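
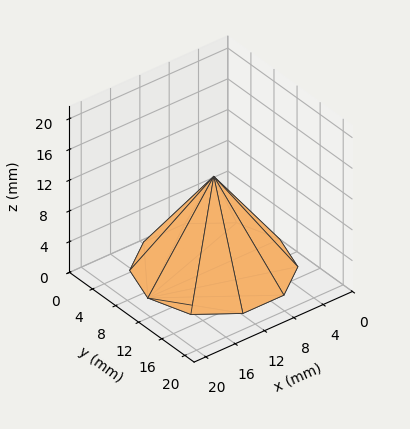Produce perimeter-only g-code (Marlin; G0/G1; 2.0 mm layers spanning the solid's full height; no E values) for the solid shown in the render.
Reading the render: the shape is a regular 10-sided pyramid, base circumscribed radius ≈ 9 mm, apex at z ≈ 12 mm (dimensions read to the nearest mm from the axis ticks). For the g-code, the solid's height is divided into equal slices at the stated Δz and each level perimeter traced with G1 moves after a G0 lift.

; perimeter-only toolpath
G21 ; units = mm
G90 ; absolute positioning
G28 ; home
; layer 1
G0 Z2.0
G0 X16.5 Y9.0
G1 X15.1 Y13.4
G1 X11.3 Y16.2
G1 X6.7 Y16.2
G1 X2.9 Y13.4
G1 X1.5 Y9.0
G1 X2.9 Y4.6
G1 X6.7 Y1.8
G1 X11.3 Y1.8
G1 X15.1 Y4.6
G1 X16.5 Y9.0
; layer 2
G0 Z4.0
G0 X15.0 Y9.0
G1 X13.9 Y12.5
G1 X10.9 Y14.7
G1 X7.1 Y14.7
G1 X4.1 Y12.5
G1 X3.0 Y9.0
G1 X4.1 Y5.5
G1 X7.1 Y3.3
G1 X10.9 Y3.3
G1 X13.9 Y5.5
G1 X15.0 Y9.0
; layer 3
G0 Z6.0
G0 X13.5 Y9.0
G1 X12.7 Y11.7
G1 X10.4 Y13.3
G1 X7.6 Y13.3
G1 X5.3 Y11.7
G1 X4.5 Y9.0
G1 X5.3 Y6.3
G1 X7.6 Y4.7
G1 X10.4 Y4.7
G1 X12.7 Y6.3
G1 X13.5 Y9.0
; layer 4
G0 Z8.0
G0 X12.0 Y9.0
G1 X11.4 Y10.8
G1 X9.9 Y11.9
G1 X8.1 Y11.9
G1 X6.6 Y10.8
G1 X6.0 Y9.0
G1 X6.6 Y7.2
G1 X8.1 Y6.1
G1 X9.9 Y6.1
G1 X11.4 Y7.2
G1 X12.0 Y9.0
; layer 5
G0 Z10.0
G0 X10.5 Y9.0
G1 X10.2 Y9.9
G1 X9.5 Y10.4
G1 X8.5 Y10.4
G1 X7.8 Y9.9
G1 X7.5 Y9.0
G1 X7.8 Y8.1
G1 X8.5 Y7.6
G1 X9.5 Y7.6
G1 X10.2 Y8.1
G1 X10.5 Y9.0
M2 ; end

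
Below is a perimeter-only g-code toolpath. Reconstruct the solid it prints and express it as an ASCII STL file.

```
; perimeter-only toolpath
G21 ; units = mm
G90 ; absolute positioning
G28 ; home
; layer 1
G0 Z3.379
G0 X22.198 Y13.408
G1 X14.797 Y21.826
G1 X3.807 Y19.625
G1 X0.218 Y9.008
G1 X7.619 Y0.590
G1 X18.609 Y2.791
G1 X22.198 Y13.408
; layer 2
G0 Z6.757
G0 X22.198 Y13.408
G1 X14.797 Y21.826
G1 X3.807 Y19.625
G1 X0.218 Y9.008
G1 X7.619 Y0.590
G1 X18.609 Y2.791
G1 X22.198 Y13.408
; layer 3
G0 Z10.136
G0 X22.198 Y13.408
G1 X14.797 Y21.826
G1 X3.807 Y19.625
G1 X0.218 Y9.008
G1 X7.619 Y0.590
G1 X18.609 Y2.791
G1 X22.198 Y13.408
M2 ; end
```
solid part
  facet normal 0.0000 0.0000 -1.0000
    outer loop
      vertex 3.807 19.625 0.000
      vertex 14.797 21.826 0.000
      vertex 22.198 13.408 0.000
    endloop
  endfacet
  facet normal 0.0000 0.0000 -1.0000
    outer loop
      vertex 0.218 9.008 0.000
      vertex 3.807 19.625 0.000
      vertex 22.198 13.408 0.000
    endloop
  endfacet
  facet normal 0.0000 0.0000 -1.0000
    outer loop
      vertex 7.619 0.590 0.000
      vertex 0.218 9.008 0.000
      vertex 22.198 13.408 0.000
    endloop
  endfacet
  facet normal 0.0000 0.0000 -1.0000
    outer loop
      vertex 18.609 2.791 0.000
      vertex 7.619 0.590 0.000
      vertex 22.198 13.408 0.000
    endloop
  endfacet
  facet normal 0.0000 0.0000 1.0000
    outer loop
      vertex 22.198 13.408 10.136
      vertex 14.797 21.826 10.136
      vertex 3.807 19.625 10.136
    endloop
  endfacet
  facet normal 0.0000 0.0000 1.0000
    outer loop
      vertex 22.198 13.408 10.136
      vertex 3.807 19.625 10.136
      vertex 0.218 9.008 10.136
    endloop
  endfacet
  facet normal 0.0000 0.0000 1.0000
    outer loop
      vertex 22.198 13.408 10.136
      vertex 0.218 9.008 10.136
      vertex 7.619 0.590 10.136
    endloop
  endfacet
  facet normal 0.0000 0.0000 1.0000
    outer loop
      vertex 22.198 13.408 10.136
      vertex 7.619 0.590 10.136
      vertex 18.609 2.791 10.136
    endloop
  endfacet
  facet normal 0.7510 0.6603 0.0000
    outer loop
      vertex 22.198 13.408 0.000
      vertex 14.797 21.826 0.000
      vertex 14.797 21.826 10.136
    endloop
  endfacet
  facet normal 0.7510 0.6603 0.0000
    outer loop
      vertex 22.198 13.408 0.000
      vertex 14.797 21.826 10.136
      vertex 22.198 13.408 10.136
    endloop
  endfacet
  facet normal -0.1964 0.9805 0.0000
    outer loop
      vertex 14.797 21.826 0.000
      vertex 3.807 19.625 0.000
      vertex 3.807 19.625 10.136
    endloop
  endfacet
  facet normal -0.1964 0.9805 0.0000
    outer loop
      vertex 14.797 21.826 0.000
      vertex 3.807 19.625 10.136
      vertex 14.797 21.826 10.136
    endloop
  endfacet
  facet normal -0.9473 0.3202 0.0000
    outer loop
      vertex 3.807 19.625 0.000
      vertex 0.218 9.008 0.000
      vertex 0.218 9.008 10.136
    endloop
  endfacet
  facet normal -0.9473 0.3202 0.0000
    outer loop
      vertex 3.807 19.625 0.000
      vertex 0.218 9.008 10.136
      vertex 3.807 19.625 10.136
    endloop
  endfacet
  facet normal -0.7510 -0.6603 0.0000
    outer loop
      vertex 0.218 9.008 0.000
      vertex 7.619 0.590 0.000
      vertex 7.619 0.590 10.136
    endloop
  endfacet
  facet normal -0.7510 -0.6603 0.0000
    outer loop
      vertex 0.218 9.008 0.000
      vertex 7.619 0.590 10.136
      vertex 0.218 9.008 10.136
    endloop
  endfacet
  facet normal 0.1964 -0.9805 0.0000
    outer loop
      vertex 7.619 0.590 0.000
      vertex 18.609 2.791 0.000
      vertex 18.609 2.791 10.136
    endloop
  endfacet
  facet normal 0.1964 -0.9805 0.0000
    outer loop
      vertex 7.619 0.590 0.000
      vertex 18.609 2.791 10.136
      vertex 7.619 0.590 10.136
    endloop
  endfacet
  facet normal 0.9473 -0.3202 0.0000
    outer loop
      vertex 18.609 2.791 0.000
      vertex 22.198 13.408 0.000
      vertex 22.198 13.408 10.136
    endloop
  endfacet
  facet normal 0.9473 -0.3202 0.0000
    outer loop
      vertex 18.609 2.791 0.000
      vertex 22.198 13.408 10.136
      vertex 18.609 2.791 10.136
    endloop
  endfacet
endsolid part

The G0 Z moves step by Δz≈3.379 mm. Every layer's G1 loop is the same polygon, so the solid is a straight extrusion of it from z=0 to z≈10.1. Closing with flat bottom and top caps and triangulating gives 20 facets — a regular 6-sided prism (a cylinder approximated with 6 flat sides), circumscribed radius ≈ 11.2 mm, height ≈ 10.1 mm.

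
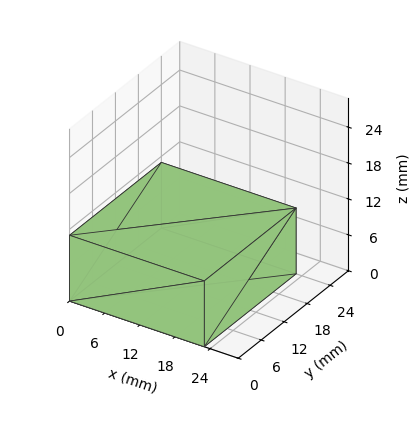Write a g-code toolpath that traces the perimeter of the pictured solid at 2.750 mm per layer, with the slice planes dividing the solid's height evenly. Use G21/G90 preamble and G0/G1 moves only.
Reading the render: the shape is a rectangular box, roughly 23 × 24 mm footprint and 11 mm tall (dimensions read to the nearest mm from the axis ticks). For the g-code, the solid's height is divided into equal slices at the stated Δz and each level perimeter traced with G1 moves after a G0 lift.

; perimeter-only toolpath
G21 ; units = mm
G90 ; absolute positioning
G28 ; home
; layer 1
G0 Z2.750
G0 X0.000 Y0.000
G1 X23.000 Y0.000
G1 X23.000 Y24.000
G1 X0.000 Y24.000
G1 X0.000 Y0.000
; layer 2
G0 Z5.500
G0 X0.000 Y0.000
G1 X23.000 Y0.000
G1 X23.000 Y24.000
G1 X0.000 Y24.000
G1 X0.000 Y0.000
; layer 3
G0 Z8.250
G0 X0.000 Y0.000
G1 X23.000 Y0.000
G1 X23.000 Y24.000
G1 X0.000 Y24.000
G1 X0.000 Y0.000
; layer 4
G0 Z11.000
G0 X0.000 Y0.000
G1 X23.000 Y0.000
G1 X23.000 Y24.000
G1 X0.000 Y24.000
G1 X0.000 Y0.000
M2 ; end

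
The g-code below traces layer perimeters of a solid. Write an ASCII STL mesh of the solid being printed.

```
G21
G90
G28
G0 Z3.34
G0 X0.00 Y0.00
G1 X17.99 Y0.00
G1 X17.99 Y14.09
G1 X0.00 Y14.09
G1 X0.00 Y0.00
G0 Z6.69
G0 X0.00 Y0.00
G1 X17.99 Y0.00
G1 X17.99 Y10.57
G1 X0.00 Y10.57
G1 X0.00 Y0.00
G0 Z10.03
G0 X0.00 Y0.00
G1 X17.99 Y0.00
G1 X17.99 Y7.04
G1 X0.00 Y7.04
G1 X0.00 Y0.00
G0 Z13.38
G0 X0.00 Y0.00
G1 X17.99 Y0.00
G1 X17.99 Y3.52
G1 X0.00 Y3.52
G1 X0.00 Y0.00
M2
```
solid part
  facet normal 0.0000 0.0000 -1.0000
    outer loop
      vertex 17.99 17.61 0.00
      vertex 17.99 0.00 0.00
      vertex 0.00 0.00 0.00
    endloop
  endfacet
  facet normal 0.0000 0.0000 -1.0000
    outer loop
      vertex 0.00 17.61 0.00
      vertex 17.99 17.61 0.00
      vertex 0.00 0.00 0.00
    endloop
  endfacet
  facet normal 0.0000 -1.0000 0.0000
    outer loop
      vertex 0.00 0.00 0.00
      vertex 17.99 0.00 0.00
      vertex 17.99 0.00 16.72
    endloop
  endfacet
  facet normal 0.0000 -1.0000 0.0000
    outer loop
      vertex 0.00 0.00 0.00
      vertex 17.99 0.00 16.72
      vertex 0.00 0.00 16.72
    endloop
  endfacet
  facet normal 0.0000 0.6885 0.7252
    outer loop
      vertex 0.00 0.00 16.72
      vertex 17.99 0.00 16.72
      vertex 17.99 17.61 0.00
    endloop
  endfacet
  facet normal 0.0000 0.6885 0.7252
    outer loop
      vertex 0.00 0.00 16.72
      vertex 17.99 17.61 0.00
      vertex 0.00 17.61 0.00
    endloop
  endfacet
  facet normal -1.0000 0.0000 0.0000
    outer loop
      vertex 0.00 0.00 16.72
      vertex 0.00 17.61 0.00
      vertex 0.00 0.00 0.00
    endloop
  endfacet
  facet normal 1.0000 0.0000 0.0000
    outer loop
      vertex 17.99 0.00 0.00
      vertex 17.99 17.61 0.00
      vertex 17.99 0.00 16.72
    endloop
  endfacet
endsolid part

The G0 Z moves step by Δz≈3.34 mm. The G1 loops shrink linearly with z, so the solid tapers from its base footprint up to z≈16.7. Closing with a flat bottom cap and the tapered top and triangulating gives 8 facets — a wedge (ramp): 18 × 17.6 mm base, rising to 16.7 mm along the y=0 edge and sloping linearly to z=0 at y=17.6.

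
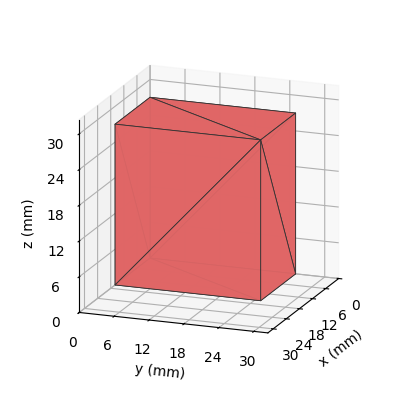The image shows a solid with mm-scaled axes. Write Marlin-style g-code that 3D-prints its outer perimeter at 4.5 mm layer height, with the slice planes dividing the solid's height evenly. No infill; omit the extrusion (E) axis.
Reading the render: the shape is a rectangular box, roughly 16 × 25 mm footprint and 27 mm tall (dimensions read to the nearest mm from the axis ticks). For the g-code, the solid's height is divided into equal slices at the stated Δz and each level perimeter traced with G1 moves after a G0 lift.

; perimeter-only toolpath
G21 ; units = mm
G90 ; absolute positioning
G28 ; home
; layer 1
G0 Z4.5
G0 X0.0 Y0.0
G1 X16.0 Y0.0
G1 X16.0 Y25.0
G1 X0.0 Y25.0
G1 X0.0 Y0.0
; layer 2
G0 Z9.0
G0 X0.0 Y0.0
G1 X16.0 Y0.0
G1 X16.0 Y25.0
G1 X0.0 Y25.0
G1 X0.0 Y0.0
; layer 3
G0 Z13.5
G0 X0.0 Y0.0
G1 X16.0 Y0.0
G1 X16.0 Y25.0
G1 X0.0 Y25.0
G1 X0.0 Y0.0
; layer 4
G0 Z18.0
G0 X0.0 Y0.0
G1 X16.0 Y0.0
G1 X16.0 Y25.0
G1 X0.0 Y25.0
G1 X0.0 Y0.0
; layer 5
G0 Z22.5
G0 X0.0 Y0.0
G1 X16.0 Y0.0
G1 X16.0 Y25.0
G1 X0.0 Y25.0
G1 X0.0 Y0.0
; layer 6
G0 Z27.0
G0 X0.0 Y0.0
G1 X16.0 Y0.0
G1 X16.0 Y25.0
G1 X0.0 Y25.0
G1 X0.0 Y0.0
M2 ; end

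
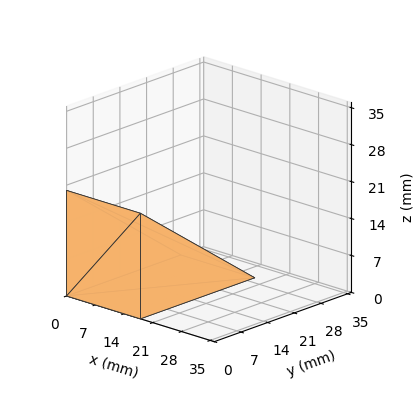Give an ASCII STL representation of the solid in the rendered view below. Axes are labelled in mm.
Reading the render: the shape is a wedge (ramp): 18 × 30 mm base, rising to 20 mm along the y=0 edge and sloping linearly to z=0 at y=30 (dimensions read to the nearest mm from the axis ticks). For the STL, each face is triangulated and given an outward normal.

solid part
  facet normal 0.0000 0.0000 -1.0000
    outer loop
      vertex 18.0 30.0 0.0
      vertex 18.0 0.0 0.0
      vertex 0.0 0.0 0.0
    endloop
  endfacet
  facet normal 0.0000 0.0000 -1.0000
    outer loop
      vertex 0.0 30.0 0.0
      vertex 18.0 30.0 0.0
      vertex 0.0 0.0 0.0
    endloop
  endfacet
  facet normal 0.0000 -1.0000 0.0000
    outer loop
      vertex 0.0 0.0 0.0
      vertex 18.0 0.0 0.0
      vertex 18.0 0.0 20.0
    endloop
  endfacet
  facet normal 0.0000 -1.0000 0.0000
    outer loop
      vertex 0.0 0.0 0.0
      vertex 18.0 0.0 20.0
      vertex 0.0 0.0 20.0
    endloop
  endfacet
  facet normal 0.0000 0.5547 0.8321
    outer loop
      vertex 0.0 0.0 20.0
      vertex 18.0 0.0 20.0
      vertex 18.0 30.0 0.0
    endloop
  endfacet
  facet normal 0.0000 0.5547 0.8321
    outer loop
      vertex 0.0 0.0 20.0
      vertex 18.0 30.0 0.0
      vertex 0.0 30.0 0.0
    endloop
  endfacet
  facet normal -1.0000 0.0000 0.0000
    outer loop
      vertex 0.0 0.0 20.0
      vertex 0.0 30.0 0.0
      vertex 0.0 0.0 0.0
    endloop
  endfacet
  facet normal 1.0000 0.0000 0.0000
    outer loop
      vertex 18.0 0.0 0.0
      vertex 18.0 30.0 0.0
      vertex 18.0 0.0 20.0
    endloop
  endfacet
endsolid part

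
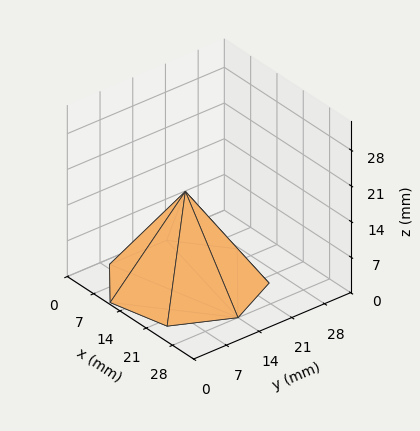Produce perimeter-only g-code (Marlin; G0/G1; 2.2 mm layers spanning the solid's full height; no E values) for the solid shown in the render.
Reading the render: the shape is a regular 7-sided pyramid, base circumscribed radius ≈ 14 mm, apex at z ≈ 18 mm (dimensions read to the nearest mm from the axis ticks). For the g-code, the solid's height is divided into equal slices at the stated Δz and each level perimeter traced with G1 moves after a G0 lift.

; perimeter-only toolpath
G21 ; units = mm
G90 ; absolute positioning
G28 ; home
; layer 1
G0 Z2.2
G0 X26.2 Y14.0
G1 X21.6 Y23.5
G1 X11.3 Y25.9
G1 X3.0 Y19.3
G1 X3.0 Y8.7
G1 X11.3 Y2.1
G1 X21.6 Y4.5
G1 X26.2 Y14.0
; layer 2
G0 Z4.5
G0 X24.5 Y14.0
G1 X20.5 Y22.2
G1 X11.7 Y24.2
G1 X4.5 Y18.6
G1 X4.5 Y9.4
G1 X11.7 Y3.8
G1 X20.5 Y5.8
G1 X24.5 Y14.0
; layer 3
G0 Z6.8
G0 X22.8 Y14.0
G1 X19.4 Y20.8
G1 X12.1 Y22.5
G1 X6.1 Y17.8
G1 X6.1 Y10.2
G1 X12.1 Y5.5
G1 X19.4 Y7.2
G1 X22.8 Y14.0
; layer 4
G0 Z9.0
G0 X21.0 Y14.0
G1 X18.4 Y19.4
G1 X12.4 Y20.8
G1 X7.7 Y17.1
G1 X7.7 Y10.9
G1 X12.4 Y7.2
G1 X18.4 Y8.6
G1 X21.0 Y14.0
; layer 5
G0 Z11.2
G0 X19.2 Y14.0
G1 X17.3 Y18.1
G1 X12.8 Y19.1
G1 X9.3 Y16.3
G1 X9.3 Y11.7
G1 X12.8 Y8.9
G1 X17.3 Y9.9
G1 X19.2 Y14.0
; layer 6
G0 Z13.5
G0 X17.5 Y14.0
G1 X16.2 Y16.7
G1 X13.2 Y17.4
G1 X10.8 Y15.5
G1 X10.8 Y12.5
G1 X13.2 Y10.6
G1 X16.2 Y11.3
G1 X17.5 Y14.0
; layer 7
G0 Z15.8
G0 X15.8 Y14.0
G1 X15.1 Y15.4
G1 X13.6 Y15.7
G1 X12.4 Y14.8
G1 X12.4 Y13.2
G1 X13.6 Y12.3
G1 X15.1 Y12.6
G1 X15.8 Y14.0
M2 ; end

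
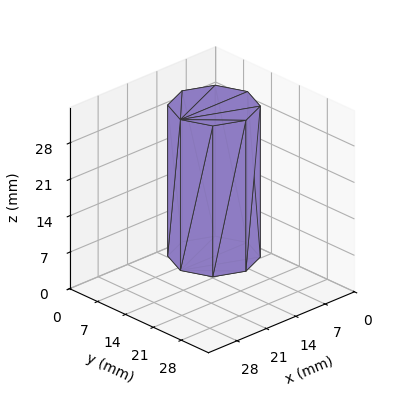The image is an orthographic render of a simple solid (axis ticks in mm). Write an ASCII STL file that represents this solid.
Reading the render: the shape is a regular 8-sided prism (a cylinder approximated with 8 flat sides), circumscribed radius ≈ 8 mm, height ≈ 29 mm (dimensions read to the nearest mm from the axis ticks). For the STL, each face is triangulated and given an outward normal.

solid part
  facet normal 0.0000 0.0000 -1.0000
    outer loop
      vertex 8.000 16.000 0.000
      vertex 13.657 13.657 0.000
      vertex 16.000 8.000 0.000
    endloop
  endfacet
  facet normal 0.0000 0.0000 -1.0000
    outer loop
      vertex 2.343 13.657 0.000
      vertex 8.000 16.000 0.000
      vertex 16.000 8.000 0.000
    endloop
  endfacet
  facet normal 0.0000 0.0000 -1.0000
    outer loop
      vertex 0.000 8.000 0.000
      vertex 2.343 13.657 0.000
      vertex 16.000 8.000 0.000
    endloop
  endfacet
  facet normal 0.0000 0.0000 -1.0000
    outer loop
      vertex 2.343 2.343 0.000
      vertex 0.000 8.000 0.000
      vertex 16.000 8.000 0.000
    endloop
  endfacet
  facet normal 0.0000 0.0000 -1.0000
    outer loop
      vertex 8.000 0.000 0.000
      vertex 2.343 2.343 0.000
      vertex 16.000 8.000 0.000
    endloop
  endfacet
  facet normal 0.0000 0.0000 -1.0000
    outer loop
      vertex 13.657 2.343 0.000
      vertex 8.000 0.000 0.000
      vertex 16.000 8.000 0.000
    endloop
  endfacet
  facet normal 0.0000 0.0000 1.0000
    outer loop
      vertex 16.000 8.000 29.000
      vertex 13.657 13.657 29.000
      vertex 8.000 16.000 29.000
    endloop
  endfacet
  facet normal 0.0000 0.0000 1.0000
    outer loop
      vertex 16.000 8.000 29.000
      vertex 8.000 16.000 29.000
      vertex 2.343 13.657 29.000
    endloop
  endfacet
  facet normal 0.0000 0.0000 1.0000
    outer loop
      vertex 16.000 8.000 29.000
      vertex 2.343 13.657 29.000
      vertex 0.000 8.000 29.000
    endloop
  endfacet
  facet normal 0.0000 0.0000 1.0000
    outer loop
      vertex 16.000 8.000 29.000
      vertex 0.000 8.000 29.000
      vertex 2.343 2.343 29.000
    endloop
  endfacet
  facet normal 0.0000 0.0000 1.0000
    outer loop
      vertex 16.000 8.000 29.000
      vertex 2.343 2.343 29.000
      vertex 8.000 0.000 29.000
    endloop
  endfacet
  facet normal 0.0000 0.0000 1.0000
    outer loop
      vertex 16.000 8.000 29.000
      vertex 8.000 0.000 29.000
      vertex 13.657 2.343 29.000
    endloop
  endfacet
  facet normal 0.9239 0.3827 0.0000
    outer loop
      vertex 16.000 8.000 0.000
      vertex 13.657 13.657 0.000
      vertex 13.657 13.657 29.000
    endloop
  endfacet
  facet normal 0.9239 0.3827 0.0000
    outer loop
      vertex 16.000 8.000 0.000
      vertex 13.657 13.657 29.000
      vertex 16.000 8.000 29.000
    endloop
  endfacet
  facet normal 0.3827 0.9239 0.0000
    outer loop
      vertex 13.657 13.657 0.000
      vertex 8.000 16.000 0.000
      vertex 8.000 16.000 29.000
    endloop
  endfacet
  facet normal 0.3827 0.9239 0.0000
    outer loop
      vertex 13.657 13.657 0.000
      vertex 8.000 16.000 29.000
      vertex 13.657 13.657 29.000
    endloop
  endfacet
  facet normal -0.3827 0.9239 0.0000
    outer loop
      vertex 8.000 16.000 0.000
      vertex 2.343 13.657 0.000
      vertex 2.343 13.657 29.000
    endloop
  endfacet
  facet normal -0.3827 0.9239 0.0000
    outer loop
      vertex 8.000 16.000 0.000
      vertex 2.343 13.657 29.000
      vertex 8.000 16.000 29.000
    endloop
  endfacet
  facet normal -0.9239 0.3827 0.0000
    outer loop
      vertex 2.343 13.657 0.000
      vertex 0.000 8.000 0.000
      vertex 0.000 8.000 29.000
    endloop
  endfacet
  facet normal -0.9239 0.3827 0.0000
    outer loop
      vertex 2.343 13.657 0.000
      vertex 0.000 8.000 29.000
      vertex 2.343 13.657 29.000
    endloop
  endfacet
  facet normal -0.9239 -0.3827 0.0000
    outer loop
      vertex 0.000 8.000 0.000
      vertex 2.343 2.343 0.000
      vertex 2.343 2.343 29.000
    endloop
  endfacet
  facet normal -0.9239 -0.3827 0.0000
    outer loop
      vertex 0.000 8.000 0.000
      vertex 2.343 2.343 29.000
      vertex 0.000 8.000 29.000
    endloop
  endfacet
  facet normal -0.3827 -0.9239 0.0000
    outer loop
      vertex 2.343 2.343 0.000
      vertex 8.000 0.000 0.000
      vertex 8.000 0.000 29.000
    endloop
  endfacet
  facet normal -0.3827 -0.9239 0.0000
    outer loop
      vertex 2.343 2.343 0.000
      vertex 8.000 0.000 29.000
      vertex 2.343 2.343 29.000
    endloop
  endfacet
  facet normal 0.3827 -0.9239 0.0000
    outer loop
      vertex 8.000 0.000 0.000
      vertex 13.657 2.343 0.000
      vertex 13.657 2.343 29.000
    endloop
  endfacet
  facet normal 0.3827 -0.9239 0.0000
    outer loop
      vertex 8.000 0.000 0.000
      vertex 13.657 2.343 29.000
      vertex 8.000 0.000 29.000
    endloop
  endfacet
  facet normal 0.9239 -0.3827 0.0000
    outer loop
      vertex 13.657 2.343 0.000
      vertex 16.000 8.000 0.000
      vertex 16.000 8.000 29.000
    endloop
  endfacet
  facet normal 0.9239 -0.3827 0.0000
    outer loop
      vertex 13.657 2.343 0.000
      vertex 16.000 8.000 29.000
      vertex 13.657 2.343 29.000
    endloop
  endfacet
endsolid part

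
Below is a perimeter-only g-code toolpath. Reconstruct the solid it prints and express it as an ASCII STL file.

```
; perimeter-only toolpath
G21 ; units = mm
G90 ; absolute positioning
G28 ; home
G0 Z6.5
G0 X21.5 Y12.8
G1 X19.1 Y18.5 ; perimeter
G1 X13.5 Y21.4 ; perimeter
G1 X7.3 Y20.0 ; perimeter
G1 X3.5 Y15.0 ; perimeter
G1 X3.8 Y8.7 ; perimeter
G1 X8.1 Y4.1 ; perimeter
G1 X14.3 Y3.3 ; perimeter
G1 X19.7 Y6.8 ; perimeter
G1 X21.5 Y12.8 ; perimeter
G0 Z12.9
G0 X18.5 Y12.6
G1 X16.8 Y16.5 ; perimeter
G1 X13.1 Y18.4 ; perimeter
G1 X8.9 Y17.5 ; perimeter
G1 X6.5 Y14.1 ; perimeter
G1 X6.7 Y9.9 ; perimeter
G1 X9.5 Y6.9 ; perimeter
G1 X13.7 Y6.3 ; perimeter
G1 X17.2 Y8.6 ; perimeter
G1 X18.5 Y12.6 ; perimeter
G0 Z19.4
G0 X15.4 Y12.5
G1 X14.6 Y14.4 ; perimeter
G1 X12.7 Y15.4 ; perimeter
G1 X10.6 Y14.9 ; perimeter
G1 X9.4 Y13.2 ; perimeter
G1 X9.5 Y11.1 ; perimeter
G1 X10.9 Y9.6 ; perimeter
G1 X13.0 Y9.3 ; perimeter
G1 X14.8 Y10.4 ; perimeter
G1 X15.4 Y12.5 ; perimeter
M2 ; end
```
solid part
  facet normal 0.0000 0.0000 -1.0000
    outer loop
      vertex 13.9 24.5 0.0
      vertex 21.3 20.6 0.0
      vertex 24.6 12.9 0.0
    endloop
  endfacet
  facet normal 0.0000 0.0000 -1.0000
    outer loop
      vertex 5.6 22.6 0.0
      vertex 13.9 24.5 0.0
      vertex 24.6 12.9 0.0
    endloop
  endfacet
  facet normal 0.0000 0.0000 -1.0000
    outer loop
      vertex 0.6 15.9 0.0
      vertex 5.6 22.6 0.0
      vertex 24.6 12.9 0.0
    endloop
  endfacet
  facet normal 0.0000 0.0000 -1.0000
    outer loop
      vertex 1.0 7.5 0.0
      vertex 0.6 15.9 0.0
      vertex 24.6 12.9 0.0
    endloop
  endfacet
  facet normal 0.0000 0.0000 -1.0000
    outer loop
      vertex 6.7 1.4 0.0
      vertex 1.0 7.5 0.0
      vertex 24.6 12.9 0.0
    endloop
  endfacet
  facet normal 0.0000 0.0000 -1.0000
    outer loop
      vertex 15.0 0.3 0.0
      vertex 6.7 1.4 0.0
      vertex 24.6 12.9 0.0
    endloop
  endfacet
  facet normal 0.0000 0.0000 -1.0000
    outer loop
      vertex 22.1 4.9 0.0
      vertex 15.0 0.3 0.0
      vertex 24.6 12.9 0.0
    endloop
  endfacet
  facet normal 0.8396 0.3598 0.4070
    outer loop
      vertex 24.6 12.9 0.0
      vertex 21.3 20.6 0.0
      vertex 12.3 12.3 25.9
    endloop
  endfacet
  facet normal 0.4259 0.8081 0.4070
    outer loop
      vertex 21.3 20.6 0.0
      vertex 13.9 24.5 0.0
      vertex 12.3 12.3 25.9
    endloop
  endfacet
  facet normal -0.2038 0.8905 0.4069
    outer loop
      vertex 13.9 24.5 0.0
      vertex 5.6 22.6 0.0
      vertex 12.3 12.3 25.9
    endloop
  endfacet
  facet normal -0.7322 0.5464 0.4067
    outer loop
      vertex 5.6 22.6 0.0
      vertex 0.6 15.9 0.0
      vertex 12.3 12.3 25.9
    endloop
  endfacet
  facet normal -0.9127 -0.0435 0.4063
    outer loop
      vertex 0.6 15.9 0.0
      vertex 1.0 7.5 0.0
      vertex 12.3 12.3 25.9
    endloop
  endfacet
  facet normal -0.6675 -0.6237 0.4068
    outer loop
      vertex 1.0 7.5 0.0
      vertex 6.7 1.4 0.0
      vertex 12.3 12.3 25.9
    endloop
  endfacet
  facet normal -0.1200 -0.9055 0.4070
    outer loop
      vertex 6.7 1.4 0.0
      vertex 15.0 0.3 0.0
      vertex 12.3 12.3 25.9
    endloop
  endfacet
  facet normal 0.4967 -0.7666 0.4070
    outer loop
      vertex 15.0 0.3 0.0
      vertex 22.1 4.9 0.0
      vertex 12.3 12.3 25.9
    endloop
  endfacet
  facet normal 0.8716 -0.2724 0.4076
    outer loop
      vertex 22.1 4.9 0.0
      vertex 24.6 12.9 0.0
      vertex 12.3 12.3 25.9
    endloop
  endfacet
endsolid part

The G0 Z moves step by Δz≈6.5 mm. The G1 loops shrink linearly with z, so the solid tapers from its base footprint up to z≈25.9. Closing with a flat bottom cap and the tapered top and triangulating gives 16 facets — a regular 9-sided pyramid, base circumscribed radius ≈ 12.3 mm, apex at z ≈ 25.9 mm.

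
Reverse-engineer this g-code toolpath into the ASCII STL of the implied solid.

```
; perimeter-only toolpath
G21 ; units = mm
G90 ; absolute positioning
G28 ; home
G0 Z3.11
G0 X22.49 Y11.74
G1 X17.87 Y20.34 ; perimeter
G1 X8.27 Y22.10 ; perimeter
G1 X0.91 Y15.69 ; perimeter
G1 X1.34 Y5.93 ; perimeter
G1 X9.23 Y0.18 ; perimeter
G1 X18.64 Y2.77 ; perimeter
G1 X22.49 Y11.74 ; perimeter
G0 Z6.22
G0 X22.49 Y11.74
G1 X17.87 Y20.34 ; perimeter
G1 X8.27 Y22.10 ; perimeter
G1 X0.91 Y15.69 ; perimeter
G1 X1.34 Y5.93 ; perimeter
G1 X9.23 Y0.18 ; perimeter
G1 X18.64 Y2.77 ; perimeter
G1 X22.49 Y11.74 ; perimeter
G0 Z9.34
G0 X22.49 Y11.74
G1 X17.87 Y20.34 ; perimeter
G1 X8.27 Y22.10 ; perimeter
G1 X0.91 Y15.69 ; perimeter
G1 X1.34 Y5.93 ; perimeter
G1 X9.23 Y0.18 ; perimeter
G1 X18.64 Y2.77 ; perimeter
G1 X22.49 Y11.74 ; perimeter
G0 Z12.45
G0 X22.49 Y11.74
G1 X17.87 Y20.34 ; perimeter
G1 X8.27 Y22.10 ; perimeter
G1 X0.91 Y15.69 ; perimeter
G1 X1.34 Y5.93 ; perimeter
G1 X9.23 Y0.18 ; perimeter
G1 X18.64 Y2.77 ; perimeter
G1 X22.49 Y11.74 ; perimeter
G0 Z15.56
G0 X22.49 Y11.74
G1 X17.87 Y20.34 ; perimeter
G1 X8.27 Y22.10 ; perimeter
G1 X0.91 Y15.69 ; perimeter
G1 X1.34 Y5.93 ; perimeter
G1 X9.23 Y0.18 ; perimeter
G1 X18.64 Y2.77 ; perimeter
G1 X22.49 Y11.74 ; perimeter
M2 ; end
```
solid part
  facet normal 0.0000 0.0000 -1.0000
    outer loop
      vertex 8.27 22.10 0.00
      vertex 17.87 20.34 0.00
      vertex 22.49 11.74 0.00
    endloop
  endfacet
  facet normal 0.0000 0.0000 -1.0000
    outer loop
      vertex 0.91 15.69 0.00
      vertex 8.27 22.10 0.00
      vertex 22.49 11.74 0.00
    endloop
  endfacet
  facet normal 0.0000 0.0000 -1.0000
    outer loop
      vertex 1.34 5.93 0.00
      vertex 0.91 15.69 0.00
      vertex 22.49 11.74 0.00
    endloop
  endfacet
  facet normal 0.0000 0.0000 -1.0000
    outer loop
      vertex 9.23 0.18 0.00
      vertex 1.34 5.93 0.00
      vertex 22.49 11.74 0.00
    endloop
  endfacet
  facet normal 0.0000 0.0000 -1.0000
    outer loop
      vertex 18.64 2.77 0.00
      vertex 9.23 0.18 0.00
      vertex 22.49 11.74 0.00
    endloop
  endfacet
  facet normal 0.0000 0.0000 1.0000
    outer loop
      vertex 22.49 11.74 15.56
      vertex 17.87 20.34 15.56
      vertex 8.27 22.10 15.56
    endloop
  endfacet
  facet normal 0.0000 0.0000 1.0000
    outer loop
      vertex 22.49 11.74 15.56
      vertex 8.27 22.10 15.56
      vertex 0.91 15.69 15.56
    endloop
  endfacet
  facet normal 0.0000 0.0000 1.0000
    outer loop
      vertex 22.49 11.74 15.56
      vertex 0.91 15.69 15.56
      vertex 1.34 5.93 15.56
    endloop
  endfacet
  facet normal 0.0000 0.0000 1.0000
    outer loop
      vertex 22.49 11.74 15.56
      vertex 1.34 5.93 15.56
      vertex 9.23 0.18 15.56
    endloop
  endfacet
  facet normal 0.0000 0.0000 1.0000
    outer loop
      vertex 22.49 11.74 15.56
      vertex 9.23 0.18 15.56
      vertex 18.64 2.77 15.56
    endloop
  endfacet
  facet normal 0.8809 0.4732 0.0000
    outer loop
      vertex 22.49 11.74 0.00
      vertex 17.87 20.34 0.00
      vertex 17.87 20.34 15.56
    endloop
  endfacet
  facet normal 0.8809 0.4732 0.0000
    outer loop
      vertex 22.49 11.74 0.00
      vertex 17.87 20.34 15.56
      vertex 22.49 11.74 15.56
    endloop
  endfacet
  facet normal 0.1803 0.9836 0.0000
    outer loop
      vertex 17.87 20.34 0.00
      vertex 8.27 22.10 0.00
      vertex 8.27 22.10 15.56
    endloop
  endfacet
  facet normal 0.1803 0.9836 0.0000
    outer loop
      vertex 17.87 20.34 0.00
      vertex 8.27 22.10 15.56
      vertex 17.87 20.34 15.56
    endloop
  endfacet
  facet normal -0.6568 0.7541 0.0000
    outer loop
      vertex 8.27 22.10 0.00
      vertex 0.91 15.69 0.00
      vertex 0.91 15.69 15.56
    endloop
  endfacet
  facet normal -0.6568 0.7541 0.0000
    outer loop
      vertex 8.27 22.10 0.00
      vertex 0.91 15.69 15.56
      vertex 8.27 22.10 15.56
    endloop
  endfacet
  facet normal -0.9990 -0.0440 0.0000
    outer loop
      vertex 0.91 15.69 0.00
      vertex 1.34 5.93 0.00
      vertex 1.34 5.93 15.56
    endloop
  endfacet
  facet normal -0.9990 -0.0440 0.0000
    outer loop
      vertex 0.91 15.69 0.00
      vertex 1.34 5.93 15.56
      vertex 0.91 15.69 15.56
    endloop
  endfacet
  facet normal -0.5890 -0.8082 0.0000
    outer loop
      vertex 1.34 5.93 0.00
      vertex 9.23 0.18 0.00
      vertex 9.23 0.18 15.56
    endloop
  endfacet
  facet normal -0.5890 -0.8082 0.0000
    outer loop
      vertex 1.34 5.93 0.00
      vertex 9.23 0.18 15.56
      vertex 1.34 5.93 15.56
    endloop
  endfacet
  facet normal 0.2654 -0.9641 0.0000
    outer loop
      vertex 9.23 0.18 0.00
      vertex 18.64 2.77 0.00
      vertex 18.64 2.77 15.56
    endloop
  endfacet
  facet normal 0.2654 -0.9641 0.0000
    outer loop
      vertex 9.23 0.18 0.00
      vertex 18.64 2.77 15.56
      vertex 9.23 0.18 15.56
    endloop
  endfacet
  facet normal 0.9189 -0.3944 0.0000
    outer loop
      vertex 18.64 2.77 0.00
      vertex 22.49 11.74 0.00
      vertex 22.49 11.74 15.56
    endloop
  endfacet
  facet normal 0.9189 -0.3944 0.0000
    outer loop
      vertex 18.64 2.77 0.00
      vertex 22.49 11.74 15.56
      vertex 18.64 2.77 15.56
    endloop
  endfacet
endsolid part

The G0 Z moves step by Δz≈3.11 mm. Every layer's G1 loop is the same polygon, so the solid is a straight extrusion of it from z=0 to z≈15.6. Closing with flat bottom and top caps and triangulating gives 24 facets — a regular 7-sided prism (a cylinder approximated with 7 flat sides), circumscribed radius ≈ 11.2 mm, height ≈ 15.6 mm.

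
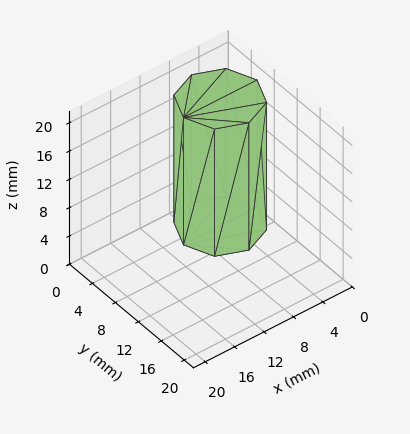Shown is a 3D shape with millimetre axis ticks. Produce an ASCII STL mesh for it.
Reading the render: the shape is a regular 8-sided prism (a cylinder approximated with 8 flat sides), circumscribed radius ≈ 5 mm, height ≈ 18 mm (dimensions read to the nearest mm from the axis ticks). For the STL, each face is triangulated and given an outward normal.

solid part
  facet normal 0.0000 0.0000 -1.0000
    outer loop
      vertex 5.00 10.00 0.00
      vertex 8.54 8.54 0.00
      vertex 10.00 5.00 0.00
    endloop
  endfacet
  facet normal 0.0000 0.0000 -1.0000
    outer loop
      vertex 1.46 8.54 0.00
      vertex 5.00 10.00 0.00
      vertex 10.00 5.00 0.00
    endloop
  endfacet
  facet normal 0.0000 0.0000 -1.0000
    outer loop
      vertex 0.00 5.00 0.00
      vertex 1.46 8.54 0.00
      vertex 10.00 5.00 0.00
    endloop
  endfacet
  facet normal 0.0000 0.0000 -1.0000
    outer loop
      vertex 1.46 1.46 0.00
      vertex 0.00 5.00 0.00
      vertex 10.00 5.00 0.00
    endloop
  endfacet
  facet normal 0.0000 0.0000 -1.0000
    outer loop
      vertex 5.00 0.00 0.00
      vertex 1.46 1.46 0.00
      vertex 10.00 5.00 0.00
    endloop
  endfacet
  facet normal 0.0000 0.0000 -1.0000
    outer loop
      vertex 8.54 1.46 0.00
      vertex 5.00 0.00 0.00
      vertex 10.00 5.00 0.00
    endloop
  endfacet
  facet normal 0.0000 0.0000 1.0000
    outer loop
      vertex 10.00 5.00 18.00
      vertex 8.54 8.54 18.00
      vertex 5.00 10.00 18.00
    endloop
  endfacet
  facet normal 0.0000 0.0000 1.0000
    outer loop
      vertex 10.00 5.00 18.00
      vertex 5.00 10.00 18.00
      vertex 1.46 8.54 18.00
    endloop
  endfacet
  facet normal 0.0000 0.0000 1.0000
    outer loop
      vertex 10.00 5.00 18.00
      vertex 1.46 8.54 18.00
      vertex 0.00 5.00 18.00
    endloop
  endfacet
  facet normal 0.0000 0.0000 1.0000
    outer loop
      vertex 10.00 5.00 18.00
      vertex 0.00 5.00 18.00
      vertex 1.46 1.46 18.00
    endloop
  endfacet
  facet normal 0.0000 0.0000 1.0000
    outer loop
      vertex 10.00 5.00 18.00
      vertex 1.46 1.46 18.00
      vertex 5.00 0.00 18.00
    endloop
  endfacet
  facet normal 0.0000 0.0000 1.0000
    outer loop
      vertex 10.00 5.00 18.00
      vertex 5.00 0.00 18.00
      vertex 8.54 1.46 18.00
    endloop
  endfacet
  facet normal 0.9245 0.3813 0.0000
    outer loop
      vertex 10.00 5.00 0.00
      vertex 8.54 8.54 0.00
      vertex 8.54 8.54 18.00
    endloop
  endfacet
  facet normal 0.9245 0.3813 0.0000
    outer loop
      vertex 10.00 5.00 0.00
      vertex 8.54 8.54 18.00
      vertex 10.00 5.00 18.00
    endloop
  endfacet
  facet normal 0.3813 0.9245 0.0000
    outer loop
      vertex 8.54 8.54 0.00
      vertex 5.00 10.00 0.00
      vertex 5.00 10.00 18.00
    endloop
  endfacet
  facet normal 0.3813 0.9245 0.0000
    outer loop
      vertex 8.54 8.54 0.00
      vertex 5.00 10.00 18.00
      vertex 8.54 8.54 18.00
    endloop
  endfacet
  facet normal -0.3813 0.9245 0.0000
    outer loop
      vertex 5.00 10.00 0.00
      vertex 1.46 8.54 0.00
      vertex 1.46 8.54 18.00
    endloop
  endfacet
  facet normal -0.3813 0.9245 0.0000
    outer loop
      vertex 5.00 10.00 0.00
      vertex 1.46 8.54 18.00
      vertex 5.00 10.00 18.00
    endloop
  endfacet
  facet normal -0.9245 0.3813 0.0000
    outer loop
      vertex 1.46 8.54 0.00
      vertex 0.00 5.00 0.00
      vertex 0.00 5.00 18.00
    endloop
  endfacet
  facet normal -0.9245 0.3813 0.0000
    outer loop
      vertex 1.46 8.54 0.00
      vertex 0.00 5.00 18.00
      vertex 1.46 8.54 18.00
    endloop
  endfacet
  facet normal -0.9245 -0.3813 0.0000
    outer loop
      vertex 0.00 5.00 0.00
      vertex 1.46 1.46 0.00
      vertex 1.46 1.46 18.00
    endloop
  endfacet
  facet normal -0.9245 -0.3813 0.0000
    outer loop
      vertex 0.00 5.00 0.00
      vertex 1.46 1.46 18.00
      vertex 0.00 5.00 18.00
    endloop
  endfacet
  facet normal -0.3813 -0.9245 0.0000
    outer loop
      vertex 1.46 1.46 0.00
      vertex 5.00 0.00 0.00
      vertex 5.00 0.00 18.00
    endloop
  endfacet
  facet normal -0.3813 -0.9245 0.0000
    outer loop
      vertex 1.46 1.46 0.00
      vertex 5.00 0.00 18.00
      vertex 1.46 1.46 18.00
    endloop
  endfacet
  facet normal 0.3813 -0.9245 0.0000
    outer loop
      vertex 5.00 0.00 0.00
      vertex 8.54 1.46 0.00
      vertex 8.54 1.46 18.00
    endloop
  endfacet
  facet normal 0.3813 -0.9245 0.0000
    outer loop
      vertex 5.00 0.00 0.00
      vertex 8.54 1.46 18.00
      vertex 5.00 0.00 18.00
    endloop
  endfacet
  facet normal 0.9245 -0.3813 0.0000
    outer loop
      vertex 8.54 1.46 0.00
      vertex 10.00 5.00 0.00
      vertex 10.00 5.00 18.00
    endloop
  endfacet
  facet normal 0.9245 -0.3813 0.0000
    outer loop
      vertex 8.54 1.46 0.00
      vertex 10.00 5.00 18.00
      vertex 8.54 1.46 18.00
    endloop
  endfacet
endsolid part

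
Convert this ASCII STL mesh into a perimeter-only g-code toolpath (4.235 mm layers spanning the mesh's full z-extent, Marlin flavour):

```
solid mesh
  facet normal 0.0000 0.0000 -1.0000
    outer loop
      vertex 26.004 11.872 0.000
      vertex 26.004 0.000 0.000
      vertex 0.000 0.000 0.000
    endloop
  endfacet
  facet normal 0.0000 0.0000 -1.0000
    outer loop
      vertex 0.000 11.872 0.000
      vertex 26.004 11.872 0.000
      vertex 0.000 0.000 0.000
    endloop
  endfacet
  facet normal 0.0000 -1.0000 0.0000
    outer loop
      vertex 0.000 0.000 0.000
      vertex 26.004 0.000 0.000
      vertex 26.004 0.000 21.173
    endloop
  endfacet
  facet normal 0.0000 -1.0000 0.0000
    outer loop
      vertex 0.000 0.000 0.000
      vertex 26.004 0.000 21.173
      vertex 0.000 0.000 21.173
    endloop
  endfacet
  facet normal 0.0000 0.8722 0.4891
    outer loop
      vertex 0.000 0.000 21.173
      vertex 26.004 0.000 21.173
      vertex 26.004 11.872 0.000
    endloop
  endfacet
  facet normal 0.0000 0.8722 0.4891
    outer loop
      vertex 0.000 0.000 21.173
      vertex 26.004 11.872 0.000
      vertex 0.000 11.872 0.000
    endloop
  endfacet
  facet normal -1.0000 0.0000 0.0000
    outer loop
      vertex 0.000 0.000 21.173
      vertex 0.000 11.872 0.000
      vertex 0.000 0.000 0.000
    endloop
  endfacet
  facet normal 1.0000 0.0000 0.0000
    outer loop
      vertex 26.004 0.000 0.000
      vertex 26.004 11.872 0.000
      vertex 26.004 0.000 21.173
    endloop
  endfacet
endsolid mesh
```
; perimeter-only toolpath
G21 ; units = mm
G90 ; absolute positioning
G28 ; home
; layer 1
G0 Z4.235
G0 X0.000 Y0.000
G1 X26.004 Y0.000
G1 X26.004 Y9.498
G1 X0.000 Y9.498
G1 X0.000 Y0.000
; layer 2
G0 Z8.469
G0 X0.000 Y0.000
G1 X26.004 Y0.000
G1 X26.004 Y7.123
G1 X0.000 Y7.123
G1 X0.000 Y0.000
; layer 3
G0 Z12.704
G0 X0.000 Y0.000
G1 X26.004 Y0.000
G1 X26.004 Y4.749
G1 X0.000 Y4.749
G1 X0.000 Y0.000
; layer 4
G0 Z16.938
G0 X0.000 Y0.000
G1 X26.004 Y0.000
G1 X26.004 Y2.374
G1 X0.000 Y2.374
G1 X0.000 Y0.000
M2 ; end

The solid is a wedge (ramp): 26 × 11.9 mm base, rising to 21.2 mm along the y=0 edge and sloping linearly to z=0 at y=11.9. Slicing at Δz = 4.235 mm — 5 equal slices spanning the solid's height, so layer i sits at z = i·h/5 — gives 4 non-empty perimeters. Each is a 4-segment closed polygon; G0 lifts to the layer z and rapids to the start vertex, then G1 traces the edges. The cross-section shrinks linearly with z (the slice at the apex is degenerate and omitted).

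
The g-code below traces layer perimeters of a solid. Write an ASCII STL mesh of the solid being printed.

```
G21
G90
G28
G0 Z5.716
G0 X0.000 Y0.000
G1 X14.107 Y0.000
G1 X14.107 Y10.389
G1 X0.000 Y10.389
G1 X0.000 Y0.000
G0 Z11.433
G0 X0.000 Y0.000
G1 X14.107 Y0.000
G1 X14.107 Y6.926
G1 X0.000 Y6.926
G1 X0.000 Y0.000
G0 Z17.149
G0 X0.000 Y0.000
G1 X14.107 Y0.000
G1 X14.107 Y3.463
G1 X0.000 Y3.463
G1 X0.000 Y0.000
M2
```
solid part
  facet normal 0.0000 0.0000 -1.0000
    outer loop
      vertex 14.107 13.852 0.000
      vertex 14.107 0.000 0.000
      vertex 0.000 0.000 0.000
    endloop
  endfacet
  facet normal 0.0000 0.0000 -1.0000
    outer loop
      vertex 0.000 13.852 0.000
      vertex 14.107 13.852 0.000
      vertex 0.000 0.000 0.000
    endloop
  endfacet
  facet normal 0.0000 -1.0000 0.0000
    outer loop
      vertex 0.000 0.000 0.000
      vertex 14.107 0.000 0.000
      vertex 14.107 0.000 22.866
    endloop
  endfacet
  facet normal 0.0000 -1.0000 0.0000
    outer loop
      vertex 0.000 0.000 0.000
      vertex 14.107 0.000 22.866
      vertex 0.000 0.000 22.866
    endloop
  endfacet
  facet normal 0.0000 0.8553 0.5181
    outer loop
      vertex 0.000 0.000 22.866
      vertex 14.107 0.000 22.866
      vertex 14.107 13.852 0.000
    endloop
  endfacet
  facet normal 0.0000 0.8553 0.5181
    outer loop
      vertex 0.000 0.000 22.866
      vertex 14.107 13.852 0.000
      vertex 0.000 13.852 0.000
    endloop
  endfacet
  facet normal -1.0000 0.0000 0.0000
    outer loop
      vertex 0.000 0.000 22.866
      vertex 0.000 13.852 0.000
      vertex 0.000 0.000 0.000
    endloop
  endfacet
  facet normal 1.0000 0.0000 0.0000
    outer loop
      vertex 14.107 0.000 0.000
      vertex 14.107 13.852 0.000
      vertex 14.107 0.000 22.866
    endloop
  endfacet
endsolid part

The G0 Z moves step by Δz≈5.716 mm. The G1 loops shrink linearly with z, so the solid tapers from its base footprint up to z≈22.9. Closing with a flat bottom cap and the tapered top and triangulating gives 8 facets — a wedge (ramp): 14.1 × 13.9 mm base, rising to 22.9 mm along the y=0 edge and sloping linearly to z=0 at y=13.9.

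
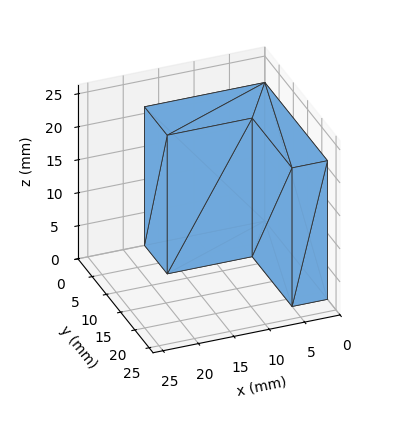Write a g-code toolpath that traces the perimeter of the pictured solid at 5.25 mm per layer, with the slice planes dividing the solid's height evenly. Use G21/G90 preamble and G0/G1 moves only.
Reading the render: the shape is an L-shaped prism: outer 17 × 22 mm, arm thicknesses ≈ 8 mm (horizontal) and 5 mm (vertical), extruded 21 mm in z (dimensions read to the nearest mm from the axis ticks). For the g-code, the solid's height is divided into equal slices at the stated Δz and each level perimeter traced with G1 moves after a G0 lift.

; perimeter-only toolpath
G21 ; units = mm
G90 ; absolute positioning
G28 ; home
; layer 1
G0 Z5.25
G0 X0.00 Y0.00
G1 X17.00 Y0.00
G1 X17.00 Y8.00
G1 X5.00 Y8.00
G1 X5.00 Y22.00
G1 X0.00 Y22.00
G1 X0.00 Y0.00
; layer 2
G0 Z10.50
G0 X0.00 Y0.00
G1 X17.00 Y0.00
G1 X17.00 Y8.00
G1 X5.00 Y8.00
G1 X5.00 Y22.00
G1 X0.00 Y22.00
G1 X0.00 Y0.00
; layer 3
G0 Z15.75
G0 X0.00 Y0.00
G1 X17.00 Y0.00
G1 X17.00 Y8.00
G1 X5.00 Y8.00
G1 X5.00 Y22.00
G1 X0.00 Y22.00
G1 X0.00 Y0.00
; layer 4
G0 Z21.00
G0 X0.00 Y0.00
G1 X17.00 Y0.00
G1 X17.00 Y8.00
G1 X5.00 Y8.00
G1 X5.00 Y22.00
G1 X0.00 Y22.00
G1 X0.00 Y0.00
M2 ; end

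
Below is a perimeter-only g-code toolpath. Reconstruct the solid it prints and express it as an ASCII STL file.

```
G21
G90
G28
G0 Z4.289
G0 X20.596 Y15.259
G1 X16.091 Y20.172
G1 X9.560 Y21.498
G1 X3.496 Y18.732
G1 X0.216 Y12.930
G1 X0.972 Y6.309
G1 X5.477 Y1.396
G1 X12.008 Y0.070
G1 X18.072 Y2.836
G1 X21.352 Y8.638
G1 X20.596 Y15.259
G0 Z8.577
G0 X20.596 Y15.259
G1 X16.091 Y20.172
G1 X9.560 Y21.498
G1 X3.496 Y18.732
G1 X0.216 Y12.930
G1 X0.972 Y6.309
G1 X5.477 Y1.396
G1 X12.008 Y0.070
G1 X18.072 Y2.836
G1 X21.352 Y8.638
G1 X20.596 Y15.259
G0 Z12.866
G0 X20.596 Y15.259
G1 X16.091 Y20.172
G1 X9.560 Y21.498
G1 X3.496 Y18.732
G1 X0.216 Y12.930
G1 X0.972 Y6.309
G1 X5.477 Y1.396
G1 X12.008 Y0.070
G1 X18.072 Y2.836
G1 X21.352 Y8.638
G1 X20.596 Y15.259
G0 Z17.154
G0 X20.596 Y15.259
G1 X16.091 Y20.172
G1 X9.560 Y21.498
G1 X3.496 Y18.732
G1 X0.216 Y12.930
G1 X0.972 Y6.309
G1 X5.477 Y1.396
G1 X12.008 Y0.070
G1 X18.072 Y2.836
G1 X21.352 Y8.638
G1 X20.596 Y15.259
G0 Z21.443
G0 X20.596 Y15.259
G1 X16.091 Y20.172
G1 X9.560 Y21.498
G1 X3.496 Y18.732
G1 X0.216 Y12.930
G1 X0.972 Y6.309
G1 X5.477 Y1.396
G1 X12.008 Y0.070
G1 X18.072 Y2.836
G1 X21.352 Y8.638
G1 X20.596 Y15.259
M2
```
solid part
  facet normal 0.0000 0.0000 -1.0000
    outer loop
      vertex 9.560 21.498 0.000
      vertex 16.091 20.172 0.000
      vertex 20.596 15.259 0.000
    endloop
  endfacet
  facet normal 0.0000 0.0000 -1.0000
    outer loop
      vertex 3.496 18.732 0.000
      vertex 9.560 21.498 0.000
      vertex 20.596 15.259 0.000
    endloop
  endfacet
  facet normal 0.0000 0.0000 -1.0000
    outer loop
      vertex 0.216 12.930 0.000
      vertex 3.496 18.732 0.000
      vertex 20.596 15.259 0.000
    endloop
  endfacet
  facet normal 0.0000 0.0000 -1.0000
    outer loop
      vertex 0.972 6.309 0.000
      vertex 0.216 12.930 0.000
      vertex 20.596 15.259 0.000
    endloop
  endfacet
  facet normal 0.0000 0.0000 -1.0000
    outer loop
      vertex 5.477 1.396 0.000
      vertex 0.972 6.309 0.000
      vertex 20.596 15.259 0.000
    endloop
  endfacet
  facet normal 0.0000 0.0000 -1.0000
    outer loop
      vertex 12.008 0.070 0.000
      vertex 5.477 1.396 0.000
      vertex 20.596 15.259 0.000
    endloop
  endfacet
  facet normal 0.0000 0.0000 -1.0000
    outer loop
      vertex 18.072 2.836 0.000
      vertex 12.008 0.070 0.000
      vertex 20.596 15.259 0.000
    endloop
  endfacet
  facet normal 0.0000 0.0000 -1.0000
    outer loop
      vertex 21.352 8.638 0.000
      vertex 18.072 2.836 0.000
      vertex 20.596 15.259 0.000
    endloop
  endfacet
  facet normal 0.0000 0.0000 1.0000
    outer loop
      vertex 20.596 15.259 21.443
      vertex 16.091 20.172 21.443
      vertex 9.560 21.498 21.443
    endloop
  endfacet
  facet normal 0.0000 0.0000 1.0000
    outer loop
      vertex 20.596 15.259 21.443
      vertex 9.560 21.498 21.443
      vertex 3.496 18.732 21.443
    endloop
  endfacet
  facet normal 0.0000 0.0000 1.0000
    outer loop
      vertex 20.596 15.259 21.443
      vertex 3.496 18.732 21.443
      vertex 0.216 12.930 21.443
    endloop
  endfacet
  facet normal 0.0000 0.0000 1.0000
    outer loop
      vertex 20.596 15.259 21.443
      vertex 0.216 12.930 21.443
      vertex 0.972 6.309 21.443
    endloop
  endfacet
  facet normal 0.0000 0.0000 1.0000
    outer loop
      vertex 20.596 15.259 21.443
      vertex 0.972 6.309 21.443
      vertex 5.477 1.396 21.443
    endloop
  endfacet
  facet normal 0.0000 0.0000 1.0000
    outer loop
      vertex 20.596 15.259 21.443
      vertex 5.477 1.396 21.443
      vertex 12.008 0.070 21.443
    endloop
  endfacet
  facet normal 0.0000 0.0000 1.0000
    outer loop
      vertex 20.596 15.259 21.443
      vertex 12.008 0.070 21.443
      vertex 18.072 2.836 21.443
    endloop
  endfacet
  facet normal 0.0000 0.0000 1.0000
    outer loop
      vertex 20.596 15.259 21.443
      vertex 18.072 2.836 21.443
      vertex 21.352 8.638 21.443
    endloop
  endfacet
  facet normal 0.7370 0.6758 0.0000
    outer loop
      vertex 20.596 15.259 0.000
      vertex 16.091 20.172 0.000
      vertex 16.091 20.172 21.443
    endloop
  endfacet
  facet normal 0.7370 0.6758 0.0000
    outer loop
      vertex 20.596 15.259 0.000
      vertex 16.091 20.172 21.443
      vertex 20.596 15.259 21.443
    endloop
  endfacet
  facet normal 0.1990 0.9800 0.0000
    outer loop
      vertex 16.091 20.172 0.000
      vertex 9.560 21.498 0.000
      vertex 9.560 21.498 21.443
    endloop
  endfacet
  facet normal 0.1990 0.9800 0.0000
    outer loop
      vertex 16.091 20.172 0.000
      vertex 9.560 21.498 21.443
      vertex 16.091 20.172 21.443
    endloop
  endfacet
  facet normal -0.4150 0.9098 0.0000
    outer loop
      vertex 9.560 21.498 0.000
      vertex 3.496 18.732 0.000
      vertex 3.496 18.732 21.443
    endloop
  endfacet
  facet normal -0.4150 0.9098 0.0000
    outer loop
      vertex 9.560 21.498 0.000
      vertex 3.496 18.732 21.443
      vertex 9.560 21.498 21.443
    endloop
  endfacet
  facet normal -0.8705 0.4921 0.0000
    outer loop
      vertex 3.496 18.732 0.000
      vertex 0.216 12.930 0.000
      vertex 0.216 12.930 21.443
    endloop
  endfacet
  facet normal -0.8705 0.4921 0.0000
    outer loop
      vertex 3.496 18.732 0.000
      vertex 0.216 12.930 21.443
      vertex 3.496 18.732 21.443
    endloop
  endfacet
  facet normal -0.9935 -0.1134 0.0000
    outer loop
      vertex 0.216 12.930 0.000
      vertex 0.972 6.309 0.000
      vertex 0.972 6.309 21.443
    endloop
  endfacet
  facet normal -0.9935 -0.1134 0.0000
    outer loop
      vertex 0.216 12.930 0.000
      vertex 0.972 6.309 21.443
      vertex 0.216 12.930 21.443
    endloop
  endfacet
  facet normal -0.7370 -0.6758 0.0000
    outer loop
      vertex 0.972 6.309 0.000
      vertex 5.477 1.396 0.000
      vertex 5.477 1.396 21.443
    endloop
  endfacet
  facet normal -0.7370 -0.6758 0.0000
    outer loop
      vertex 0.972 6.309 0.000
      vertex 5.477 1.396 21.443
      vertex 0.972 6.309 21.443
    endloop
  endfacet
  facet normal -0.1990 -0.9800 0.0000
    outer loop
      vertex 5.477 1.396 0.000
      vertex 12.008 0.070 0.000
      vertex 12.008 0.070 21.443
    endloop
  endfacet
  facet normal -0.1990 -0.9800 0.0000
    outer loop
      vertex 5.477 1.396 0.000
      vertex 12.008 0.070 21.443
      vertex 5.477 1.396 21.443
    endloop
  endfacet
  facet normal 0.4150 -0.9098 0.0000
    outer loop
      vertex 12.008 0.070 0.000
      vertex 18.072 2.836 0.000
      vertex 18.072 2.836 21.443
    endloop
  endfacet
  facet normal 0.4150 -0.9098 0.0000
    outer loop
      vertex 12.008 0.070 0.000
      vertex 18.072 2.836 21.443
      vertex 12.008 0.070 21.443
    endloop
  endfacet
  facet normal 0.8705 -0.4921 0.0000
    outer loop
      vertex 18.072 2.836 0.000
      vertex 21.352 8.638 0.000
      vertex 21.352 8.638 21.443
    endloop
  endfacet
  facet normal 0.8705 -0.4921 0.0000
    outer loop
      vertex 18.072 2.836 0.000
      vertex 21.352 8.638 21.443
      vertex 18.072 2.836 21.443
    endloop
  endfacet
  facet normal 0.9935 0.1134 0.0000
    outer loop
      vertex 21.352 8.638 0.000
      vertex 20.596 15.259 0.000
      vertex 20.596 15.259 21.443
    endloop
  endfacet
  facet normal 0.9935 0.1134 0.0000
    outer loop
      vertex 21.352 8.638 0.000
      vertex 20.596 15.259 21.443
      vertex 21.352 8.638 21.443
    endloop
  endfacet
endsolid part

The G0 Z moves step by Δz≈4.289 mm. Every layer's G1 loop is the same polygon, so the solid is a straight extrusion of it from z=0 to z≈21.4. Closing with flat bottom and top caps and triangulating gives 36 facets — a regular 10-sided prism (a cylinder approximated with 10 flat sides), circumscribed radius ≈ 10.8 mm, height ≈ 21.4 mm.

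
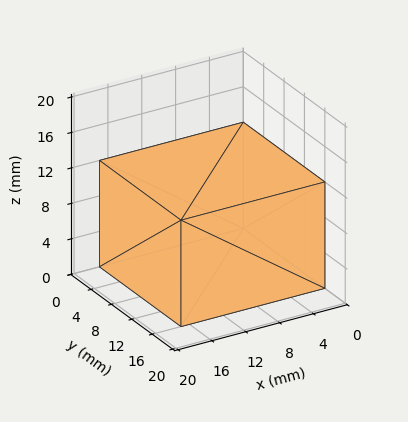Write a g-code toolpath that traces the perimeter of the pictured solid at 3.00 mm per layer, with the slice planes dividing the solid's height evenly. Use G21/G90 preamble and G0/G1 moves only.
Reading the render: the shape is a rectangular box, roughly 17 × 16 mm footprint and 12 mm tall (dimensions read to the nearest mm from the axis ticks). For the g-code, the solid's height is divided into equal slices at the stated Δz and each level perimeter traced with G1 moves after a G0 lift.

; perimeter-only toolpath
G21 ; units = mm
G90 ; absolute positioning
G28 ; home
; layer 1
G0 Z3.00
G0 X0.00 Y0.00
G1 X17.00 Y0.00
G1 X17.00 Y16.00
G1 X0.00 Y16.00
G1 X0.00 Y0.00
; layer 2
G0 Z6.00
G0 X0.00 Y0.00
G1 X17.00 Y0.00
G1 X17.00 Y16.00
G1 X0.00 Y16.00
G1 X0.00 Y0.00
; layer 3
G0 Z9.00
G0 X0.00 Y0.00
G1 X17.00 Y0.00
G1 X17.00 Y16.00
G1 X0.00 Y16.00
G1 X0.00 Y0.00
; layer 4
G0 Z12.00
G0 X0.00 Y0.00
G1 X17.00 Y0.00
G1 X17.00 Y16.00
G1 X0.00 Y16.00
G1 X0.00 Y0.00
M2 ; end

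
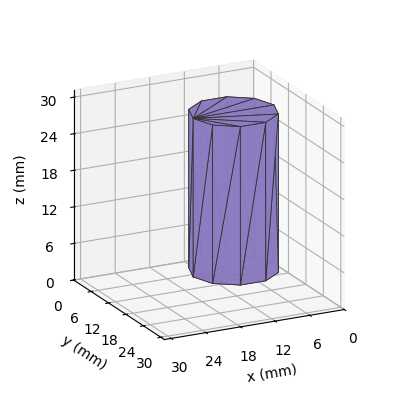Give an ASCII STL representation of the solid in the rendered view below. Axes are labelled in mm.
Reading the render: the shape is a regular 10-sided prism (a cylinder approximated with 10 flat sides), circumscribed radius ≈ 7 mm, height ≈ 26 mm (dimensions read to the nearest mm from the axis ticks). For the STL, each face is triangulated and given an outward normal.

solid part
  facet normal 0.0000 0.0000 -1.0000
    outer loop
      vertex 9.2 13.7 0.0
      vertex 12.7 11.1 0.0
      vertex 14.0 7.0 0.0
    endloop
  endfacet
  facet normal 0.0000 0.0000 -1.0000
    outer loop
      vertex 4.8 13.7 0.0
      vertex 9.2 13.7 0.0
      vertex 14.0 7.0 0.0
    endloop
  endfacet
  facet normal 0.0000 0.0000 -1.0000
    outer loop
      vertex 1.3 11.1 0.0
      vertex 4.8 13.7 0.0
      vertex 14.0 7.0 0.0
    endloop
  endfacet
  facet normal 0.0000 0.0000 -1.0000
    outer loop
      vertex 0.0 7.0 0.0
      vertex 1.3 11.1 0.0
      vertex 14.0 7.0 0.0
    endloop
  endfacet
  facet normal 0.0000 0.0000 -1.0000
    outer loop
      vertex 1.3 2.9 0.0
      vertex 0.0 7.0 0.0
      vertex 14.0 7.0 0.0
    endloop
  endfacet
  facet normal 0.0000 0.0000 -1.0000
    outer loop
      vertex 4.8 0.3 0.0
      vertex 1.3 2.9 0.0
      vertex 14.0 7.0 0.0
    endloop
  endfacet
  facet normal 0.0000 0.0000 -1.0000
    outer loop
      vertex 9.2 0.3 0.0
      vertex 4.8 0.3 0.0
      vertex 14.0 7.0 0.0
    endloop
  endfacet
  facet normal 0.0000 0.0000 -1.0000
    outer loop
      vertex 12.7 2.9 0.0
      vertex 9.2 0.3 0.0
      vertex 14.0 7.0 0.0
    endloop
  endfacet
  facet normal 0.0000 0.0000 1.0000
    outer loop
      vertex 14.0 7.0 26.0
      vertex 12.7 11.1 26.0
      vertex 9.2 13.7 26.0
    endloop
  endfacet
  facet normal 0.0000 0.0000 1.0000
    outer loop
      vertex 14.0 7.0 26.0
      vertex 9.2 13.7 26.0
      vertex 4.8 13.7 26.0
    endloop
  endfacet
  facet normal 0.0000 0.0000 1.0000
    outer loop
      vertex 14.0 7.0 26.0
      vertex 4.8 13.7 26.0
      vertex 1.3 11.1 26.0
    endloop
  endfacet
  facet normal 0.0000 0.0000 1.0000
    outer loop
      vertex 14.0 7.0 26.0
      vertex 1.3 11.1 26.0
      vertex 0.0 7.0 26.0
    endloop
  endfacet
  facet normal 0.0000 0.0000 1.0000
    outer loop
      vertex 14.0 7.0 26.0
      vertex 0.0 7.0 26.0
      vertex 1.3 2.9 26.0
    endloop
  endfacet
  facet normal 0.0000 0.0000 1.0000
    outer loop
      vertex 14.0 7.0 26.0
      vertex 1.3 2.9 26.0
      vertex 4.8 0.3 26.0
    endloop
  endfacet
  facet normal 0.0000 0.0000 1.0000
    outer loop
      vertex 14.0 7.0 26.0
      vertex 4.8 0.3 26.0
      vertex 9.2 0.3 26.0
    endloop
  endfacet
  facet normal 0.0000 0.0000 1.0000
    outer loop
      vertex 14.0 7.0 26.0
      vertex 9.2 0.3 26.0
      vertex 12.7 2.9 26.0
    endloop
  endfacet
  facet normal 0.9532 0.3022 0.0000
    outer loop
      vertex 14.0 7.0 0.0
      vertex 12.7 11.1 0.0
      vertex 12.7 11.1 26.0
    endloop
  endfacet
  facet normal 0.9532 0.3022 0.0000
    outer loop
      vertex 14.0 7.0 0.0
      vertex 12.7 11.1 26.0
      vertex 14.0 7.0 26.0
    endloop
  endfacet
  facet normal 0.5963 0.8027 0.0000
    outer loop
      vertex 12.7 11.1 0.0
      vertex 9.2 13.7 0.0
      vertex 9.2 13.7 26.0
    endloop
  endfacet
  facet normal 0.5963 0.8027 0.0000
    outer loop
      vertex 12.7 11.1 0.0
      vertex 9.2 13.7 26.0
      vertex 12.7 11.1 26.0
    endloop
  endfacet
  facet normal 0.0000 1.0000 0.0000
    outer loop
      vertex 9.2 13.7 0.0
      vertex 4.8 13.7 0.0
      vertex 4.8 13.7 26.0
    endloop
  endfacet
  facet normal 0.0000 1.0000 0.0000
    outer loop
      vertex 9.2 13.7 0.0
      vertex 4.8 13.7 26.0
      vertex 9.2 13.7 26.0
    endloop
  endfacet
  facet normal -0.5963 0.8027 0.0000
    outer loop
      vertex 4.8 13.7 0.0
      vertex 1.3 11.1 0.0
      vertex 1.3 11.1 26.0
    endloop
  endfacet
  facet normal -0.5963 0.8027 0.0000
    outer loop
      vertex 4.8 13.7 0.0
      vertex 1.3 11.1 26.0
      vertex 4.8 13.7 26.0
    endloop
  endfacet
  facet normal -0.9532 0.3022 0.0000
    outer loop
      vertex 1.3 11.1 0.0
      vertex 0.0 7.0 0.0
      vertex 0.0 7.0 26.0
    endloop
  endfacet
  facet normal -0.9532 0.3022 0.0000
    outer loop
      vertex 1.3 11.1 0.0
      vertex 0.0 7.0 26.0
      vertex 1.3 11.1 26.0
    endloop
  endfacet
  facet normal -0.9532 -0.3022 0.0000
    outer loop
      vertex 0.0 7.0 0.0
      vertex 1.3 2.9 0.0
      vertex 1.3 2.9 26.0
    endloop
  endfacet
  facet normal -0.9532 -0.3022 0.0000
    outer loop
      vertex 0.0 7.0 0.0
      vertex 1.3 2.9 26.0
      vertex 0.0 7.0 26.0
    endloop
  endfacet
  facet normal -0.5963 -0.8027 0.0000
    outer loop
      vertex 1.3 2.9 0.0
      vertex 4.8 0.3 0.0
      vertex 4.8 0.3 26.0
    endloop
  endfacet
  facet normal -0.5963 -0.8027 0.0000
    outer loop
      vertex 1.3 2.9 0.0
      vertex 4.8 0.3 26.0
      vertex 1.3 2.9 26.0
    endloop
  endfacet
  facet normal 0.0000 -1.0000 0.0000
    outer loop
      vertex 4.8 0.3 0.0
      vertex 9.2 0.3 0.0
      vertex 9.2 0.3 26.0
    endloop
  endfacet
  facet normal 0.0000 -1.0000 0.0000
    outer loop
      vertex 4.8 0.3 0.0
      vertex 9.2 0.3 26.0
      vertex 4.8 0.3 26.0
    endloop
  endfacet
  facet normal 0.5963 -0.8027 0.0000
    outer loop
      vertex 9.2 0.3 0.0
      vertex 12.7 2.9 0.0
      vertex 12.7 2.9 26.0
    endloop
  endfacet
  facet normal 0.5963 -0.8027 0.0000
    outer loop
      vertex 9.2 0.3 0.0
      vertex 12.7 2.9 26.0
      vertex 9.2 0.3 26.0
    endloop
  endfacet
  facet normal 0.9532 -0.3022 0.0000
    outer loop
      vertex 12.7 2.9 0.0
      vertex 14.0 7.0 0.0
      vertex 14.0 7.0 26.0
    endloop
  endfacet
  facet normal 0.9532 -0.3022 0.0000
    outer loop
      vertex 12.7 2.9 0.0
      vertex 14.0 7.0 26.0
      vertex 12.7 2.9 26.0
    endloop
  endfacet
endsolid part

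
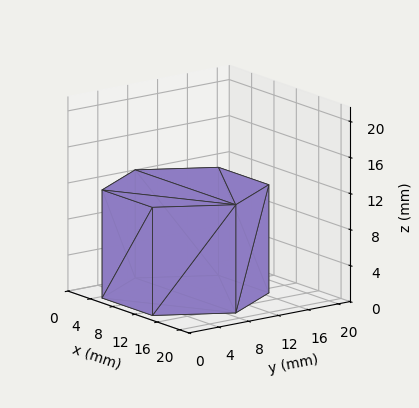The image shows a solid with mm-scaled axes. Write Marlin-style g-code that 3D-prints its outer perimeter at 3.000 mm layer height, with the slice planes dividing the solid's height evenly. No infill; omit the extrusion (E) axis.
Reading the render: the shape is a regular 6-sided prism (a cylinder approximated with 6 flat sides), circumscribed radius ≈ 9 mm, height ≈ 12 mm (dimensions read to the nearest mm from the axis ticks). For the g-code, the solid's height is divided into equal slices at the stated Δz and each level perimeter traced with G1 moves after a G0 lift.

; perimeter-only toolpath
G21 ; units = mm
G90 ; absolute positioning
G28 ; home
; layer 1
G0 Z3.000
G0 X18.000 Y9.000
G1 X13.500 Y16.794
G1 X4.500 Y16.794
G1 X0.000 Y9.000
G1 X4.500 Y1.206
G1 X13.500 Y1.206
G1 X18.000 Y9.000
; layer 2
G0 Z6.000
G0 X18.000 Y9.000
G1 X13.500 Y16.794
G1 X4.500 Y16.794
G1 X0.000 Y9.000
G1 X4.500 Y1.206
G1 X13.500 Y1.206
G1 X18.000 Y9.000
; layer 3
G0 Z9.000
G0 X18.000 Y9.000
G1 X13.500 Y16.794
G1 X4.500 Y16.794
G1 X0.000 Y9.000
G1 X4.500 Y1.206
G1 X13.500 Y1.206
G1 X18.000 Y9.000
; layer 4
G0 Z12.000
G0 X18.000 Y9.000
G1 X13.500 Y16.794
G1 X4.500 Y16.794
G1 X0.000 Y9.000
G1 X4.500 Y1.206
G1 X13.500 Y1.206
G1 X18.000 Y9.000
M2 ; end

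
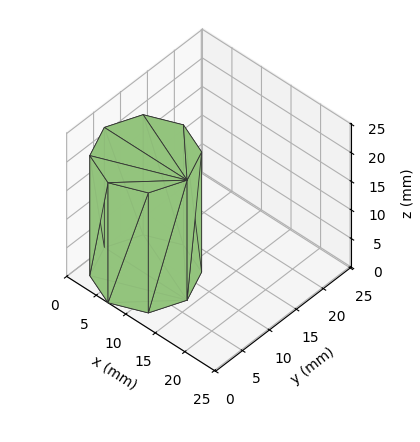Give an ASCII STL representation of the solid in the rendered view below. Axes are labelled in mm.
Reading the render: the shape is a regular 8-sided prism (a cylinder approximated with 8 flat sides), circumscribed radius ≈ 7 mm, height ≈ 21 mm (dimensions read to the nearest mm from the axis ticks). For the STL, each face is triangulated and given an outward normal.

solid part
  facet normal 0.0000 0.0000 -1.0000
    outer loop
      vertex 7.000 14.000 0.000
      vertex 11.950 11.950 0.000
      vertex 14.000 7.000 0.000
    endloop
  endfacet
  facet normal 0.0000 0.0000 -1.0000
    outer loop
      vertex 2.050 11.950 0.000
      vertex 7.000 14.000 0.000
      vertex 14.000 7.000 0.000
    endloop
  endfacet
  facet normal 0.0000 0.0000 -1.0000
    outer loop
      vertex 0.000 7.000 0.000
      vertex 2.050 11.950 0.000
      vertex 14.000 7.000 0.000
    endloop
  endfacet
  facet normal 0.0000 0.0000 -1.0000
    outer loop
      vertex 2.050 2.050 0.000
      vertex 0.000 7.000 0.000
      vertex 14.000 7.000 0.000
    endloop
  endfacet
  facet normal 0.0000 0.0000 -1.0000
    outer loop
      vertex 7.000 0.000 0.000
      vertex 2.050 2.050 0.000
      vertex 14.000 7.000 0.000
    endloop
  endfacet
  facet normal 0.0000 0.0000 -1.0000
    outer loop
      vertex 11.950 2.050 0.000
      vertex 7.000 0.000 0.000
      vertex 14.000 7.000 0.000
    endloop
  endfacet
  facet normal 0.0000 0.0000 1.0000
    outer loop
      vertex 14.000 7.000 21.000
      vertex 11.950 11.950 21.000
      vertex 7.000 14.000 21.000
    endloop
  endfacet
  facet normal 0.0000 0.0000 1.0000
    outer loop
      vertex 14.000 7.000 21.000
      vertex 7.000 14.000 21.000
      vertex 2.050 11.950 21.000
    endloop
  endfacet
  facet normal 0.0000 0.0000 1.0000
    outer loop
      vertex 14.000 7.000 21.000
      vertex 2.050 11.950 21.000
      vertex 0.000 7.000 21.000
    endloop
  endfacet
  facet normal 0.0000 0.0000 1.0000
    outer loop
      vertex 14.000 7.000 21.000
      vertex 0.000 7.000 21.000
      vertex 2.050 2.050 21.000
    endloop
  endfacet
  facet normal 0.0000 0.0000 1.0000
    outer loop
      vertex 14.000 7.000 21.000
      vertex 2.050 2.050 21.000
      vertex 7.000 0.000 21.000
    endloop
  endfacet
  facet normal 0.0000 0.0000 1.0000
    outer loop
      vertex 14.000 7.000 21.000
      vertex 7.000 0.000 21.000
      vertex 11.950 2.050 21.000
    endloop
  endfacet
  facet normal 0.9239 0.3826 0.0000
    outer loop
      vertex 14.000 7.000 0.000
      vertex 11.950 11.950 0.000
      vertex 11.950 11.950 21.000
    endloop
  endfacet
  facet normal 0.9239 0.3826 0.0000
    outer loop
      vertex 14.000 7.000 0.000
      vertex 11.950 11.950 21.000
      vertex 14.000 7.000 21.000
    endloop
  endfacet
  facet normal 0.3826 0.9239 0.0000
    outer loop
      vertex 11.950 11.950 0.000
      vertex 7.000 14.000 0.000
      vertex 7.000 14.000 21.000
    endloop
  endfacet
  facet normal 0.3826 0.9239 0.0000
    outer loop
      vertex 11.950 11.950 0.000
      vertex 7.000 14.000 21.000
      vertex 11.950 11.950 21.000
    endloop
  endfacet
  facet normal -0.3826 0.9239 0.0000
    outer loop
      vertex 7.000 14.000 0.000
      vertex 2.050 11.950 0.000
      vertex 2.050 11.950 21.000
    endloop
  endfacet
  facet normal -0.3826 0.9239 0.0000
    outer loop
      vertex 7.000 14.000 0.000
      vertex 2.050 11.950 21.000
      vertex 7.000 14.000 21.000
    endloop
  endfacet
  facet normal -0.9239 0.3826 0.0000
    outer loop
      vertex 2.050 11.950 0.000
      vertex 0.000 7.000 0.000
      vertex 0.000 7.000 21.000
    endloop
  endfacet
  facet normal -0.9239 0.3826 0.0000
    outer loop
      vertex 2.050 11.950 0.000
      vertex 0.000 7.000 21.000
      vertex 2.050 11.950 21.000
    endloop
  endfacet
  facet normal -0.9239 -0.3826 0.0000
    outer loop
      vertex 0.000 7.000 0.000
      vertex 2.050 2.050 0.000
      vertex 2.050 2.050 21.000
    endloop
  endfacet
  facet normal -0.9239 -0.3826 0.0000
    outer loop
      vertex 0.000 7.000 0.000
      vertex 2.050 2.050 21.000
      vertex 0.000 7.000 21.000
    endloop
  endfacet
  facet normal -0.3826 -0.9239 0.0000
    outer loop
      vertex 2.050 2.050 0.000
      vertex 7.000 0.000 0.000
      vertex 7.000 0.000 21.000
    endloop
  endfacet
  facet normal -0.3826 -0.9239 0.0000
    outer loop
      vertex 2.050 2.050 0.000
      vertex 7.000 0.000 21.000
      vertex 2.050 2.050 21.000
    endloop
  endfacet
  facet normal 0.3826 -0.9239 0.0000
    outer loop
      vertex 7.000 0.000 0.000
      vertex 11.950 2.050 0.000
      vertex 11.950 2.050 21.000
    endloop
  endfacet
  facet normal 0.3826 -0.9239 0.0000
    outer loop
      vertex 7.000 0.000 0.000
      vertex 11.950 2.050 21.000
      vertex 7.000 0.000 21.000
    endloop
  endfacet
  facet normal 0.9239 -0.3826 0.0000
    outer loop
      vertex 11.950 2.050 0.000
      vertex 14.000 7.000 0.000
      vertex 14.000 7.000 21.000
    endloop
  endfacet
  facet normal 0.9239 -0.3826 0.0000
    outer loop
      vertex 11.950 2.050 0.000
      vertex 14.000 7.000 21.000
      vertex 11.950 2.050 21.000
    endloop
  endfacet
endsolid part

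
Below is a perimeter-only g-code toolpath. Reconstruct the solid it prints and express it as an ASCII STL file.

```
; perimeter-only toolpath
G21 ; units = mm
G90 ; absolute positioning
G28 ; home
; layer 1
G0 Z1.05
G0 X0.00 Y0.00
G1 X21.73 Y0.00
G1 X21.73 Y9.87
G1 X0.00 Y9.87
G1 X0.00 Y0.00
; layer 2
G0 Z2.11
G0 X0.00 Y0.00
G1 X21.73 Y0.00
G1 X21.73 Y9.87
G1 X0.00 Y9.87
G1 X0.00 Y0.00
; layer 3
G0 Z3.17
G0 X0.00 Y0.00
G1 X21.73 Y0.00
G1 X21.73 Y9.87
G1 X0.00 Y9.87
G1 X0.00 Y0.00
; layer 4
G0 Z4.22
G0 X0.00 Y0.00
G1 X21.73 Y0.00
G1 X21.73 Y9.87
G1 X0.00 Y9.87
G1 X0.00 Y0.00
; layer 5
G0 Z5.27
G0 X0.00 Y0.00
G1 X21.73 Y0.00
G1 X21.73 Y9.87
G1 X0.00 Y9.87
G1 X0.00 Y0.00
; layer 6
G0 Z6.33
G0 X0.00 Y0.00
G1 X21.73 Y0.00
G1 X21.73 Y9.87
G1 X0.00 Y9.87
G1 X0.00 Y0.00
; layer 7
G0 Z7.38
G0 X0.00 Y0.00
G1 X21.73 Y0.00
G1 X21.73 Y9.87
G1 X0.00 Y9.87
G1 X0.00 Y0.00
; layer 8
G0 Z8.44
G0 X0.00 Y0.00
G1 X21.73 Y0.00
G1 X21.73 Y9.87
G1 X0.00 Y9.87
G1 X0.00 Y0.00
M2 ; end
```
solid part
  facet normal 0.0000 0.0000 -1.0000
    outer loop
      vertex 21.73 9.87 0.00
      vertex 21.73 0.00 0.00
      vertex 0.00 0.00 0.00
    endloop
  endfacet
  facet normal 0.0000 0.0000 -1.0000
    outer loop
      vertex 0.00 9.87 0.00
      vertex 21.73 9.87 0.00
      vertex 0.00 0.00 0.00
    endloop
  endfacet
  facet normal 0.0000 0.0000 1.0000
    outer loop
      vertex 0.00 0.00 8.44
      vertex 21.73 0.00 8.44
      vertex 21.73 9.87 8.44
    endloop
  endfacet
  facet normal 0.0000 0.0000 1.0000
    outer loop
      vertex 0.00 0.00 8.44
      vertex 21.73 9.87 8.44
      vertex 0.00 9.87 8.44
    endloop
  endfacet
  facet normal 0.0000 -1.0000 0.0000
    outer loop
      vertex 0.00 0.00 0.00
      vertex 21.73 0.00 0.00
      vertex 21.73 0.00 8.44
    endloop
  endfacet
  facet normal 0.0000 -1.0000 0.0000
    outer loop
      vertex 0.00 0.00 0.00
      vertex 21.73 0.00 8.44
      vertex 0.00 0.00 8.44
    endloop
  endfacet
  facet normal 0.0000 1.0000 0.0000
    outer loop
      vertex 21.73 9.87 8.44
      vertex 21.73 9.87 0.00
      vertex 0.00 9.87 0.00
    endloop
  endfacet
  facet normal 0.0000 1.0000 0.0000
    outer loop
      vertex 0.00 9.87 8.44
      vertex 21.73 9.87 8.44
      vertex 0.00 9.87 0.00
    endloop
  endfacet
  facet normal -1.0000 0.0000 0.0000
    outer loop
      vertex 0.00 9.87 8.44
      vertex 0.00 9.87 0.00
      vertex 0.00 0.00 0.00
    endloop
  endfacet
  facet normal -1.0000 0.0000 0.0000
    outer loop
      vertex 0.00 0.00 8.44
      vertex 0.00 9.87 8.44
      vertex 0.00 0.00 0.00
    endloop
  endfacet
  facet normal 1.0000 0.0000 0.0000
    outer loop
      vertex 21.73 0.00 0.00
      vertex 21.73 9.87 0.00
      vertex 21.73 9.87 8.44
    endloop
  endfacet
  facet normal 1.0000 0.0000 0.0000
    outer loop
      vertex 21.73 0.00 0.00
      vertex 21.73 9.87 8.44
      vertex 21.73 0.00 8.44
    endloop
  endfacet
endsolid part

The G0 Z moves step by Δz≈1.05 mm. Every layer's G1 loop is the same polygon, so the solid is a straight extrusion of it from z=0 to z≈8.44. Closing with flat bottom and top caps and triangulating gives 12 facets — a rectangular box, roughly 21.7 × 9.87 mm footprint and 8.44 mm tall.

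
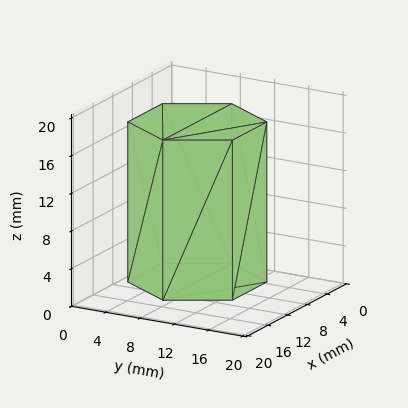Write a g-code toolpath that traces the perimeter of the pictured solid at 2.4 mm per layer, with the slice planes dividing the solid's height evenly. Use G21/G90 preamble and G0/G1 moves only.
Reading the render: the shape is a regular 6-sided prism (a cylinder approximated with 6 flat sides), circumscribed radius ≈ 7 mm, height ≈ 17 mm (dimensions read to the nearest mm from the axis ticks). For the g-code, the solid's height is divided into equal slices at the stated Δz and each level perimeter traced with G1 moves after a G0 lift.

; perimeter-only toolpath
G21 ; units = mm
G90 ; absolute positioning
G28 ; home
; layer 1
G0 Z2.4
G0 X14.0 Y7.0
G1 X10.5 Y13.1
G1 X3.5 Y13.1
G1 X0.0 Y7.0
G1 X3.5 Y0.9
G1 X10.5 Y0.9
G1 X14.0 Y7.0
; layer 2
G0 Z4.9
G0 X14.0 Y7.0
G1 X10.5 Y13.1
G1 X3.5 Y13.1
G1 X0.0 Y7.0
G1 X3.5 Y0.9
G1 X10.5 Y0.9
G1 X14.0 Y7.0
; layer 3
G0 Z7.3
G0 X14.0 Y7.0
G1 X10.5 Y13.1
G1 X3.5 Y13.1
G1 X0.0 Y7.0
G1 X3.5 Y0.9
G1 X10.5 Y0.9
G1 X14.0 Y7.0
; layer 4
G0 Z9.7
G0 X14.0 Y7.0
G1 X10.5 Y13.1
G1 X3.5 Y13.1
G1 X0.0 Y7.0
G1 X3.5 Y0.9
G1 X10.5 Y0.9
G1 X14.0 Y7.0
; layer 5
G0 Z12.1
G0 X14.0 Y7.0
G1 X10.5 Y13.1
G1 X3.5 Y13.1
G1 X0.0 Y7.0
G1 X3.5 Y0.9
G1 X10.5 Y0.9
G1 X14.0 Y7.0
; layer 6
G0 Z14.6
G0 X14.0 Y7.0
G1 X10.5 Y13.1
G1 X3.5 Y13.1
G1 X0.0 Y7.0
G1 X3.5 Y0.9
G1 X10.5 Y0.9
G1 X14.0 Y7.0
; layer 7
G0 Z17.0
G0 X14.0 Y7.0
G1 X10.5 Y13.1
G1 X3.5 Y13.1
G1 X0.0 Y7.0
G1 X3.5 Y0.9
G1 X10.5 Y0.9
G1 X14.0 Y7.0
M2 ; end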